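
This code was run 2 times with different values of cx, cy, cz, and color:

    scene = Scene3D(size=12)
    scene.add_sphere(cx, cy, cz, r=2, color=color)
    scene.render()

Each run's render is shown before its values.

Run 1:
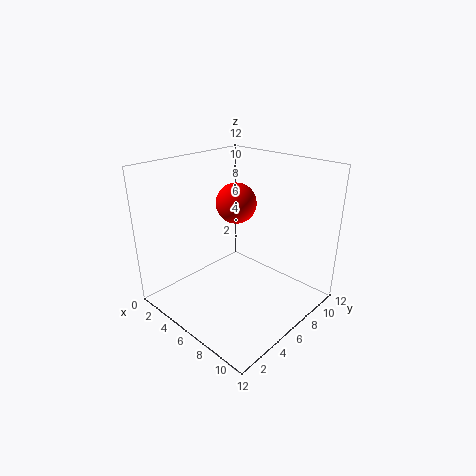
cx = 2
cy = 10
cz = 7
color = 'red'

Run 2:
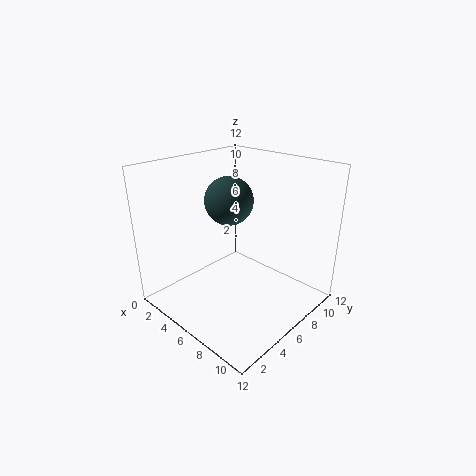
cx = 5
cy = 6
cz = 9
color = 'darkslategray'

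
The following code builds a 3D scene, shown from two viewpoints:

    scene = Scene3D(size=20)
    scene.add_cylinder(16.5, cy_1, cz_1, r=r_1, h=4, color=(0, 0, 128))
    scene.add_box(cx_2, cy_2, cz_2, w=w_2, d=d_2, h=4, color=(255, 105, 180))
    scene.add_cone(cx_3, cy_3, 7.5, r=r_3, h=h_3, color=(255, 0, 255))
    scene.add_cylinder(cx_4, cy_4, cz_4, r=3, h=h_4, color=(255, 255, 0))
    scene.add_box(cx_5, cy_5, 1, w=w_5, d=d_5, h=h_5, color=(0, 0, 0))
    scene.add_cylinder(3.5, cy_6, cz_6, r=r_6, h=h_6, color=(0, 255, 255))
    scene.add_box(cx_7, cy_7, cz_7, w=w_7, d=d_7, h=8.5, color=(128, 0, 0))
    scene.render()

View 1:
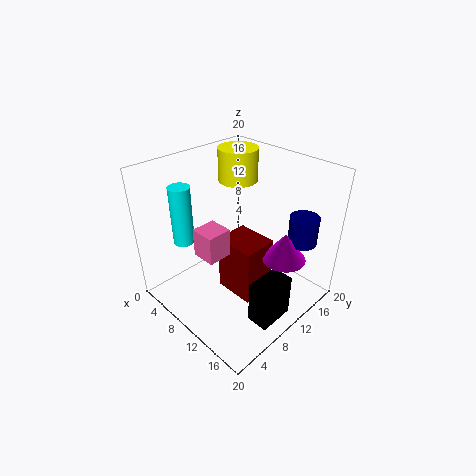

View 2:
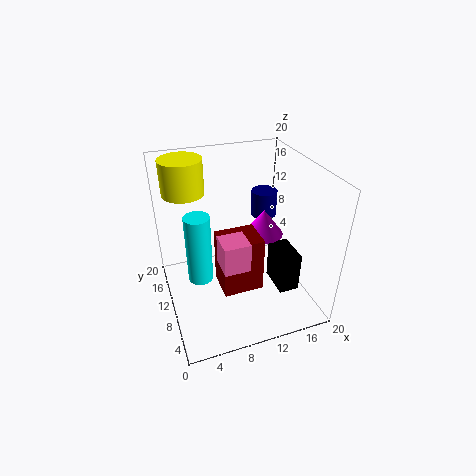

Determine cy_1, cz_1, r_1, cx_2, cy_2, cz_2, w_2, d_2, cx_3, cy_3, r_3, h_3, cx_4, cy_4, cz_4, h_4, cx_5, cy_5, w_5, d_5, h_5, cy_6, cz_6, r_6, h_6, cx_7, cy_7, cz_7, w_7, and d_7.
cy_1 = 16
cz_1 = 9.5
r_1 = 2
cx_2 = 6.5
cy_2 = 5
cz_2 = 8
w_2 = 3.5
d_2 = 3.5
cx_3 = 15.5
cy_3 = 13.5
r_3 = 3
h_3 = 4
cx_4 = 4
cy_4 = 16
cz_4 = 15
h_4 = 5
cx_5 = 15.5
cy_5 = 6.5
w_5 = 3
d_5 = 5
h_5 = 6
cy_6 = 5.5
cz_6 = 8.5
r_6 = 1.5
h_6 = 8.5
cx_7 = 7.5
cy_7 = 8.5
cz_7 = 1
w_7 = 6
d_7 = 5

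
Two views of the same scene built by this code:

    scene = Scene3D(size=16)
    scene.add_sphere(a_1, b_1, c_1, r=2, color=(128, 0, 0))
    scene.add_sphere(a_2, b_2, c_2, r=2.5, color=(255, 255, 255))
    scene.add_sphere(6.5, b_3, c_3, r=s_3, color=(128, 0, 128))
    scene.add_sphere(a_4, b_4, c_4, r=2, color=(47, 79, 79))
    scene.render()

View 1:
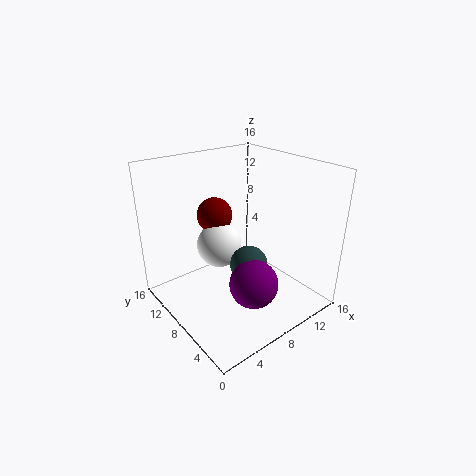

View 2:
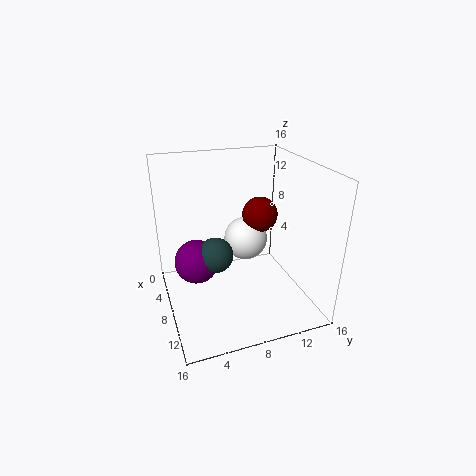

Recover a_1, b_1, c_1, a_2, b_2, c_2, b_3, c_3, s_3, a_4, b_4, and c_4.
a_1 = 7, b_1 = 11, c_1 = 10, a_2 = 6.5, b_2 = 9.5, c_2 = 7, b_3 = 3.5, c_3 = 5, s_3 = 2.5, a_4 = 7.5, b_4 = 5.5, c_4 = 6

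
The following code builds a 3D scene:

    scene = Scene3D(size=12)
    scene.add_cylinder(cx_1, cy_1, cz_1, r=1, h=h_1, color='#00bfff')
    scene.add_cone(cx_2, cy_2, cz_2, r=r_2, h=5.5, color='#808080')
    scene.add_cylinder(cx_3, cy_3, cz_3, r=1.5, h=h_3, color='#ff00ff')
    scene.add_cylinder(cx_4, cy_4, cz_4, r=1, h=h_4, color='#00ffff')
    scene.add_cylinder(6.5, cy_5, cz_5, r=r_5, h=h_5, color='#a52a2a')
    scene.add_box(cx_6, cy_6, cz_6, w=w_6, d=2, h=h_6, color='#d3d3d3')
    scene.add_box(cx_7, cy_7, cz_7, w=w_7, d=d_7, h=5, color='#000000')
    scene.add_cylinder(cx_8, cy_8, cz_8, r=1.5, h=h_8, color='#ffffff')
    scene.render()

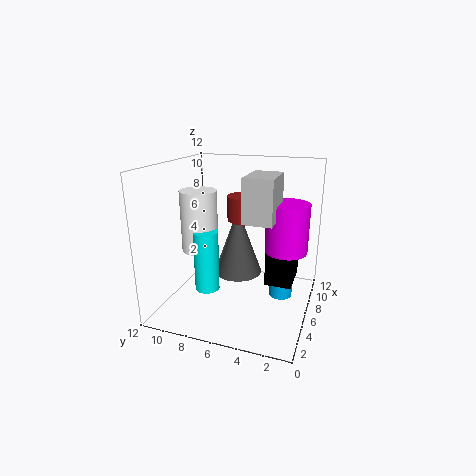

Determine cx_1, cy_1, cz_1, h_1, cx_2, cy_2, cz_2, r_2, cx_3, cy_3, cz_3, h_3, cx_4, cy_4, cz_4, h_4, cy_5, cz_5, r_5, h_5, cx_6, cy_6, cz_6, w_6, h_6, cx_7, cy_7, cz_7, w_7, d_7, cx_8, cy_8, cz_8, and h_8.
cx_1 = 7.5, cy_1 = 2.5, cz_1 = 0.5, h_1 = 2.5, cx_2 = 6, cy_2 = 6, cz_2 = 3, r_2 = 2, cx_3 = 3.5, cy_3 = 1.5, cz_3 = 6.5, h_3 = 3.5, cx_4 = 4, cy_4 = 8, cz_4 = 2, h_4 = 5, cy_5 = 5.5, cz_5 = 7.5, r_5 = 1.5, h_5 = 2, cx_6 = 1, cy_6 = 2, cz_6 = 9, w_6 = 3, h_6 = 3, cx_7 = 3.5, cy_7 = 1, cz_7 = 3.5, w_7 = 3, d_7 = 2, cx_8 = 5, cy_8 = 9, cz_8 = 5, h_8 = 5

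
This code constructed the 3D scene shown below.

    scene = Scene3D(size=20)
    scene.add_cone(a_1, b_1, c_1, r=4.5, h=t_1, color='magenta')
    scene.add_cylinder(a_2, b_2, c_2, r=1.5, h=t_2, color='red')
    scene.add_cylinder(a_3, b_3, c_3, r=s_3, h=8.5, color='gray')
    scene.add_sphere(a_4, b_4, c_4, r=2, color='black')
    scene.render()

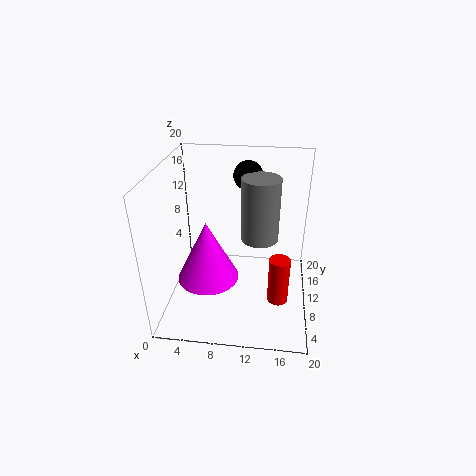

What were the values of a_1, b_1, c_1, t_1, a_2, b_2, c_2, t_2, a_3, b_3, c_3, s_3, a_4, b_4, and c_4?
a_1 = 5.5; b_1 = 10; c_1 = 3; t_1 = 9; a_2 = 16; b_2 = 9; c_2 = 0.5; t_2 = 7; a_3 = 13; b_3 = 9.5; c_3 = 10.5; s_3 = 2.5; a_4 = 11; b_4 = 13; c_4 = 18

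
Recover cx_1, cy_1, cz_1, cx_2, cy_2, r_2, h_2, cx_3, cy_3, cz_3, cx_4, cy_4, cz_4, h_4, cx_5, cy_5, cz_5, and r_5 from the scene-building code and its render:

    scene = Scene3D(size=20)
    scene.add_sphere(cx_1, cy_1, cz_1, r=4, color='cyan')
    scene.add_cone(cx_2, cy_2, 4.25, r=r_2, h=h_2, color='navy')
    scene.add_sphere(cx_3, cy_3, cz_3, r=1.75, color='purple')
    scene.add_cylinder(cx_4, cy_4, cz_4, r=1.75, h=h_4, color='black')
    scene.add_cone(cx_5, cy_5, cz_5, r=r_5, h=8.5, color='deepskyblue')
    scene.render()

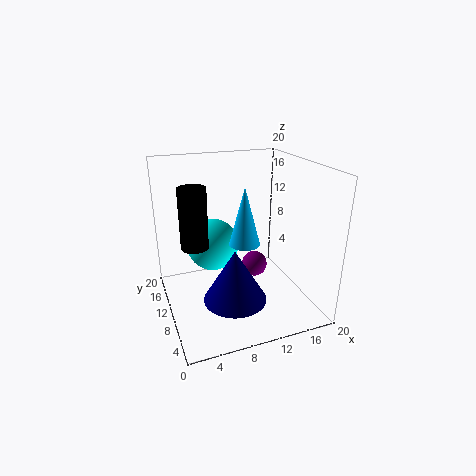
cx_1 = 8, cy_1 = 15.75, cz_1 = 6.75, cx_2 = 7.5, cy_2 = 4.5, r_2 = 4, h_2 = 6.75, cx_3 = 12, cy_3 = 8.75, cz_3 = 6.25, cx_4 = 3.5, cy_4 = 8.25, cz_4 = 10.5, h_4 = 7.75, cx_5 = 11.5, cy_5 = 11.25, cz_5 = 8.25, r_5 = 2.25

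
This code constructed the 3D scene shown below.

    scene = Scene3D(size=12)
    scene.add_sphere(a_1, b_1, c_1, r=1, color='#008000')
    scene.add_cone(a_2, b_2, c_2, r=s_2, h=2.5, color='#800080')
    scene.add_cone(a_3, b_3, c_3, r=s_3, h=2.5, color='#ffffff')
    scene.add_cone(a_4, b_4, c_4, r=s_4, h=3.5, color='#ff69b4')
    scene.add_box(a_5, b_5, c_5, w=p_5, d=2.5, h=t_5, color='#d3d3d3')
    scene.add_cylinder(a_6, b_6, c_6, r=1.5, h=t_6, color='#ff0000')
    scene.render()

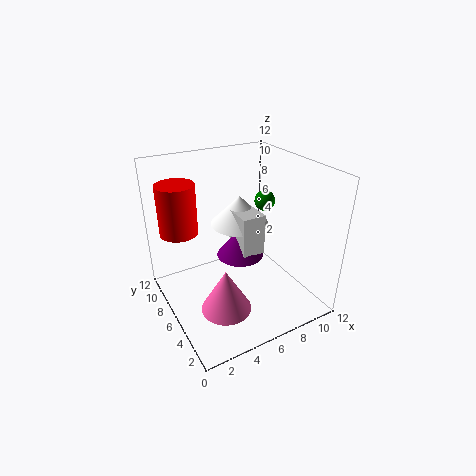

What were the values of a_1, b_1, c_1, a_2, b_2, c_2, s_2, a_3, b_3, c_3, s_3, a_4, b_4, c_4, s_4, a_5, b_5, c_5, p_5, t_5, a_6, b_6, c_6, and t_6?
a_1 = 11; b_1 = 9.5; c_1 = 7; a_2 = 6.5; b_2 = 6.5; c_2 = 4; s_2 = 2; a_3 = 7; b_3 = 7.5; c_3 = 6.5; s_3 = 2.5; a_4 = 3.5; b_4 = 3.5; c_4 = 1.5; s_4 = 2; a_5 = 6; b_5 = 5; c_5 = 4.5; p_5 = 2; t_5 = 3.5; a_6 = 1.5; b_6 = 7.5; c_6 = 7; t_6 = 4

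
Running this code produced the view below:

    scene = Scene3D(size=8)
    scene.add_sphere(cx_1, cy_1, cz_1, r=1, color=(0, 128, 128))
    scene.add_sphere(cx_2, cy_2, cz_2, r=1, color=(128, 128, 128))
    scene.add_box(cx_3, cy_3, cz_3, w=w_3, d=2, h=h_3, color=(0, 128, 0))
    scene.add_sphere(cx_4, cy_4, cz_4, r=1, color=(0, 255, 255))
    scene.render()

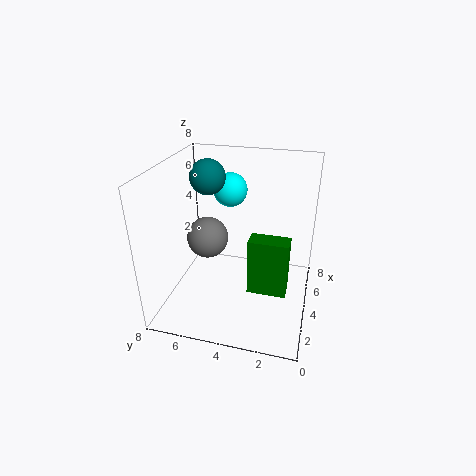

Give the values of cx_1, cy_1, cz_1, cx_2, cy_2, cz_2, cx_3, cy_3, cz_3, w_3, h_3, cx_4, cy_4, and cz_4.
cx_1 = 5, cy_1 = 6, cz_1 = 7, cx_2 = 2, cy_2 = 5, cz_2 = 5, cx_3 = 2, cy_3 = 1, cz_3 = 2, w_3 = 1, h_3 = 3, cx_4 = 6, cy_4 = 5, cz_4 = 6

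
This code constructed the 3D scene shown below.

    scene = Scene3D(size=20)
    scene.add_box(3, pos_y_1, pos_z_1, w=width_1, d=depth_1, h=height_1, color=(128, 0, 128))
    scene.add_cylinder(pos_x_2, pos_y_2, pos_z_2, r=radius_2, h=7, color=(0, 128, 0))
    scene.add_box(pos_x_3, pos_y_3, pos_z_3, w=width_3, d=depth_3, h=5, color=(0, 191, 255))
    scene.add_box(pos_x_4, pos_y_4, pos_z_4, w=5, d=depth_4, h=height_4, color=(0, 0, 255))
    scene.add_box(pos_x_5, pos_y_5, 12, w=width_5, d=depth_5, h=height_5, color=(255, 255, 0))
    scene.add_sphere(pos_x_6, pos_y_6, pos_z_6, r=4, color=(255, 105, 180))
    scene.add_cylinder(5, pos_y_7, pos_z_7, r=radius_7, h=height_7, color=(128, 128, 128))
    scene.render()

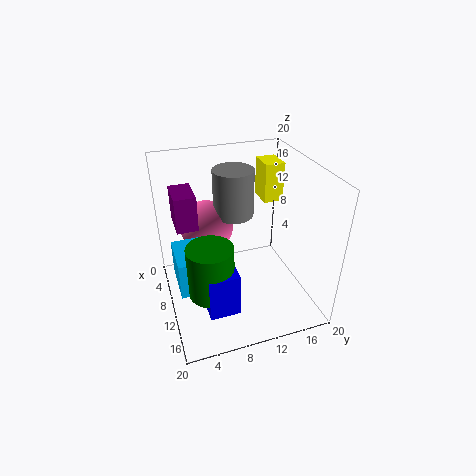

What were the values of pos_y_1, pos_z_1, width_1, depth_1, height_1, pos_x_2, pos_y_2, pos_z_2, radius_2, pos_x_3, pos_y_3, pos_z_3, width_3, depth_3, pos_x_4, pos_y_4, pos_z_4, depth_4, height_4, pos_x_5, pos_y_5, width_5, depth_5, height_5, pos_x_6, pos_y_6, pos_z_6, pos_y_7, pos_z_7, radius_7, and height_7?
pos_y_1 = 2
pos_z_1 = 11
width_1 = 5
depth_1 = 3
height_1 = 5
pos_x_2 = 14
pos_y_2 = 5
pos_z_2 = 5
radius_2 = 3
pos_x_3 = 8
pos_y_3 = 1
pos_z_3 = 5
width_3 = 6
depth_3 = 4
pos_x_4 = 12
pos_y_4 = 4
pos_z_4 = 3
depth_4 = 4
height_4 = 6
pos_x_5 = 1
pos_y_5 = 16
width_5 = 4
depth_5 = 3
height_5 = 6
pos_x_6 = 4
pos_y_6 = 7
pos_z_6 = 9
pos_y_7 = 11
pos_z_7 = 11
radius_7 = 3
height_7 = 7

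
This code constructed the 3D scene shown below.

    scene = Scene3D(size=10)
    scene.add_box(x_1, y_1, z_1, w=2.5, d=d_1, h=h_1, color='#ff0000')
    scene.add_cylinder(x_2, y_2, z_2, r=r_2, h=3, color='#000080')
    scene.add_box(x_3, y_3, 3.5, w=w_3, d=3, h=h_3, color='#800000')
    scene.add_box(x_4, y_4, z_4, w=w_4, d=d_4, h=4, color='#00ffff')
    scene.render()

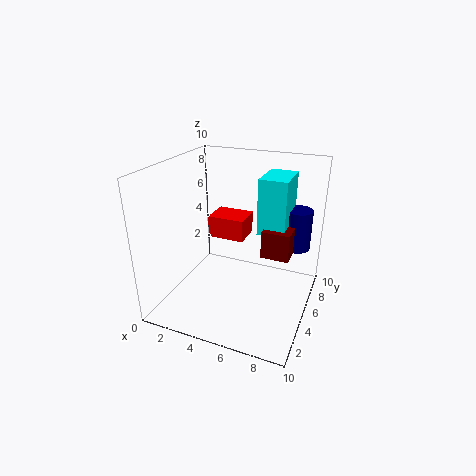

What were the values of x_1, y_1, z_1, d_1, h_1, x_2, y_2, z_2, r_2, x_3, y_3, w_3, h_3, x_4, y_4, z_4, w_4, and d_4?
x_1 = 3, y_1 = 4.5, z_1 = 5, d_1 = 2, h_1 = 1.5, x_2 = 8.5, y_2 = 8, z_2 = 3.5, r_2 = 1, x_3 = 6.5, y_3 = 5.5, w_3 = 2, h_3 = 2, x_4 = 6, y_4 = 6, z_4 = 5, w_4 = 2, d_4 = 3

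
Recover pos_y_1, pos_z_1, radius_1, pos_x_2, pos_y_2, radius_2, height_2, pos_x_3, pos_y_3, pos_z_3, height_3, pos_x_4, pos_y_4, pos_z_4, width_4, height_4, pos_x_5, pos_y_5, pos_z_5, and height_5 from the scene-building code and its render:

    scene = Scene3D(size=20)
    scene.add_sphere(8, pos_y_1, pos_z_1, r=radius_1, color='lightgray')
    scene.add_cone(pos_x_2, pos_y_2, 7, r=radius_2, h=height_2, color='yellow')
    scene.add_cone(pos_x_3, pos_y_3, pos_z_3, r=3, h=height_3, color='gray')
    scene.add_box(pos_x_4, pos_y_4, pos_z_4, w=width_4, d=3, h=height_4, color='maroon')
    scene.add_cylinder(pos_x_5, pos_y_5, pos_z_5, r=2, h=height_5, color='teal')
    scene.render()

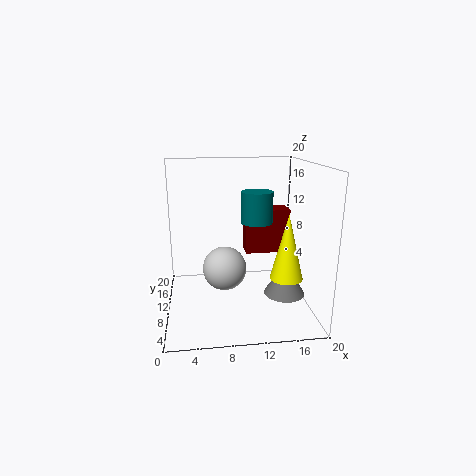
pos_y_1 = 9
pos_z_1 = 6
radius_1 = 3
pos_x_2 = 15
pos_y_2 = 3
radius_2 = 2
height_2 = 8
pos_x_3 = 17
pos_y_3 = 10
pos_z_3 = 1
height_3 = 5
pos_x_4 = 11
pos_y_4 = 9
pos_z_4 = 8
width_4 = 6
height_4 = 6
pos_x_5 = 12
pos_y_5 = 7
pos_z_5 = 13
height_5 = 4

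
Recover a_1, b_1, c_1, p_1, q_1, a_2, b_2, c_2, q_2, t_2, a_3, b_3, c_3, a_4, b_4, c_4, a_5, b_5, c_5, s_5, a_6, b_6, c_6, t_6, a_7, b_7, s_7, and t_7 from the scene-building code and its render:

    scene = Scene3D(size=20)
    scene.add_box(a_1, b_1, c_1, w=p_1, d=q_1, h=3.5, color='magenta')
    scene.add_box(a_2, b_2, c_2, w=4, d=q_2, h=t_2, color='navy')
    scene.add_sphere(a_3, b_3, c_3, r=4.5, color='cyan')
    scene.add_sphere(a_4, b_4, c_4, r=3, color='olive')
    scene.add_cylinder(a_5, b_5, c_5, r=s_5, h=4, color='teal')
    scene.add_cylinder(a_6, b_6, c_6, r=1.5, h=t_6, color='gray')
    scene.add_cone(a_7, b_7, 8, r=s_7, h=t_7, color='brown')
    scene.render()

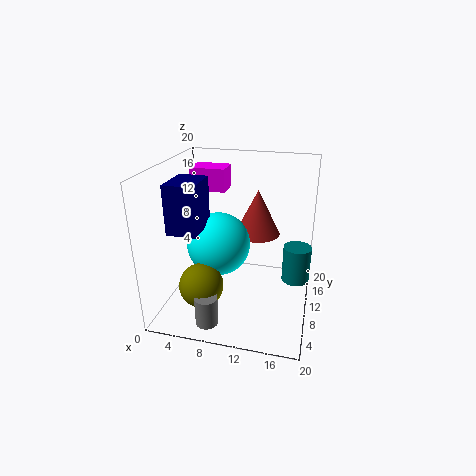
a_1 = 1, b_1 = 15.5, c_1 = 14.5, p_1 = 5.5, q_1 = 4, a_2 = 2, b_2 = 4.5, c_2 = 12, q_2 = 5.5, t_2 = 6.5, a_3 = 7, b_3 = 10.5, c_3 = 8.5, a_4 = 6, b_4 = 5.5, c_4 = 4.5, a_5 = 18.5, b_5 = 2.5, c_5 = 9.5, s_5 = 1.5, a_6 = 7.5, b_6 = 3, c_6 = 0.5, t_6 = 4, a_7 = 11.5, b_7 = 16.5, s_7 = 3.5, t_7 = 7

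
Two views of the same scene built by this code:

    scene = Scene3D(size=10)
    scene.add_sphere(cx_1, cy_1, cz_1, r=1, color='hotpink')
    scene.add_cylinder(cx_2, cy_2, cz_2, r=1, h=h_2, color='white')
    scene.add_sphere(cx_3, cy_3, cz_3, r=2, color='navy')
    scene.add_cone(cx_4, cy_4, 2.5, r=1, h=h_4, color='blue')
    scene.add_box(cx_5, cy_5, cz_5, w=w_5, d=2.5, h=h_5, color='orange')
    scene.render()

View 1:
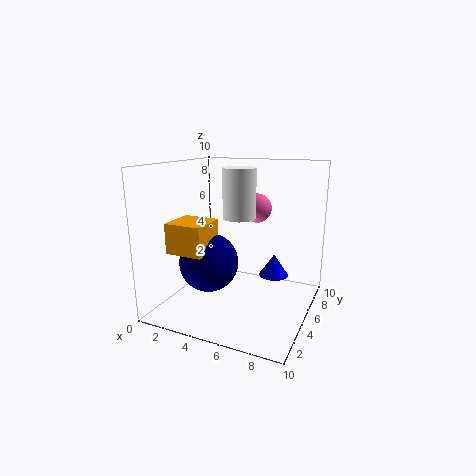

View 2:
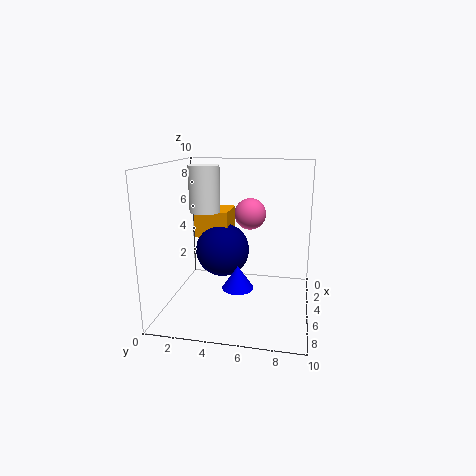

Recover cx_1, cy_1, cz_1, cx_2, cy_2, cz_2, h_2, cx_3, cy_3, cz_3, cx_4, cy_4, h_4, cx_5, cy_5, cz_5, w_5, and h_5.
cx_1 = 6, cy_1 = 6, cz_1 = 7, cx_2 = 6, cy_2 = 3, cz_2 = 7, h_2 = 3, cx_3 = 3.5, cy_3 = 3.5, cz_3 = 3.5, cx_4 = 7.5, cy_4 = 5.5, h_4 = 1.5, cx_5 = 1.5, cy_5 = 1.5, cz_5 = 4.5, w_5 = 2.5, h_5 = 2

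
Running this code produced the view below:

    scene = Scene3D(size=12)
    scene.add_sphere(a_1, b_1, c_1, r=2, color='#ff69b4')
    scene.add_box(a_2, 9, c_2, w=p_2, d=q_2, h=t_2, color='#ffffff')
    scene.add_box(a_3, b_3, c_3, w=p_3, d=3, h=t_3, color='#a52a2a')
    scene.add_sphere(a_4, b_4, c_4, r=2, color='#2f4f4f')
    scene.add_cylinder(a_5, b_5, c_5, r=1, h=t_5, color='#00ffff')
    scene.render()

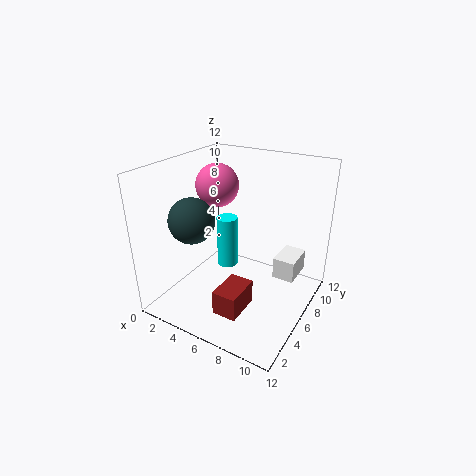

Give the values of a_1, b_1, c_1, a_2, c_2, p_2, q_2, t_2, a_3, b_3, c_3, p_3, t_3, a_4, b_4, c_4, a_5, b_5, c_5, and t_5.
a_1 = 2; b_1 = 9; c_1 = 9; a_2 = 8; c_2 = 1; p_2 = 2; q_2 = 3; t_2 = 2; a_3 = 6; b_3 = 2; c_3 = 1; p_3 = 2; t_3 = 2; a_4 = 2; b_4 = 5; c_4 = 7; a_5 = 3; b_5 = 9; c_5 = 1; t_5 = 5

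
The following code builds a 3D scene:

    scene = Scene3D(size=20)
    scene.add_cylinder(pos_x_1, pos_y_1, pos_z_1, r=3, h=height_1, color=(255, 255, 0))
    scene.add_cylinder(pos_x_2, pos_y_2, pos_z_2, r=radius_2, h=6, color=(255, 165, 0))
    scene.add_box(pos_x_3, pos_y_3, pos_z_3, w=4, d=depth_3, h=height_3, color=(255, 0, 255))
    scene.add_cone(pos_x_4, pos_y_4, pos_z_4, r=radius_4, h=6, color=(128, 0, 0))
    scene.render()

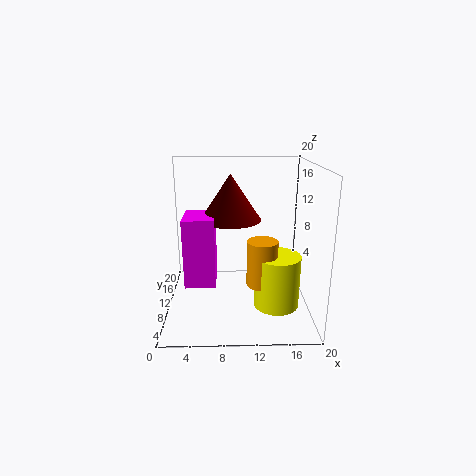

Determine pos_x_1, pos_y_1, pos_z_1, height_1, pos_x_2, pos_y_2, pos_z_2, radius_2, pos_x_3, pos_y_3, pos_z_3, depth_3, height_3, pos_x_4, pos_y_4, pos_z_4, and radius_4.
pos_x_1 = 15; pos_y_1 = 6; pos_z_1 = 2; height_1 = 7; pos_x_2 = 13; pos_y_2 = 6; pos_z_2 = 5; radius_2 = 2; pos_x_3 = 3; pos_y_3 = 5; pos_z_3 = 5; depth_3 = 5; height_3 = 9; pos_x_4 = 9; pos_y_4 = 9; pos_z_4 = 13; radius_4 = 4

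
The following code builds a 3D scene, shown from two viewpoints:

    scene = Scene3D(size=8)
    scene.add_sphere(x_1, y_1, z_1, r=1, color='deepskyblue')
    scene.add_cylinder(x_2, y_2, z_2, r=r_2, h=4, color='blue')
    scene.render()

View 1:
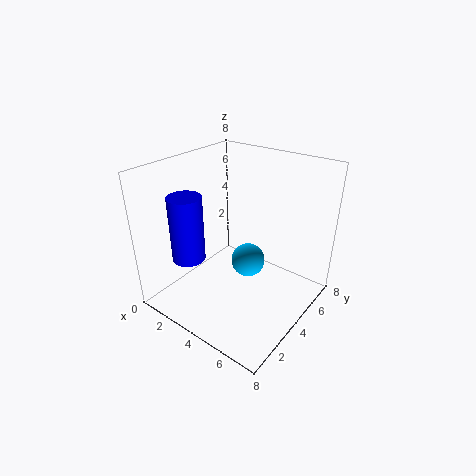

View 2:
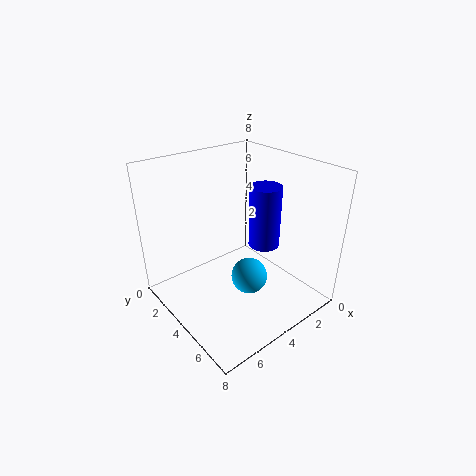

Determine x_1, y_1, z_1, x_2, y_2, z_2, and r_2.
x_1 = 4, y_1 = 5, z_1 = 2, x_2 = 1, y_2 = 3, z_2 = 2, r_2 = 1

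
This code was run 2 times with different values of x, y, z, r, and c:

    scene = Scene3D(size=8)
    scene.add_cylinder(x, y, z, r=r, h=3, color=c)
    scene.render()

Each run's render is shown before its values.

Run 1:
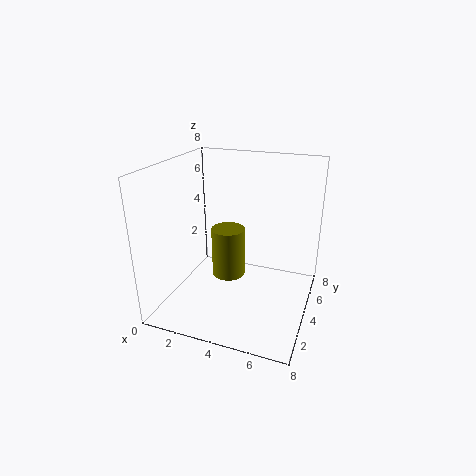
x = 3, y = 5, z = 1, r = 1, c = 'olive'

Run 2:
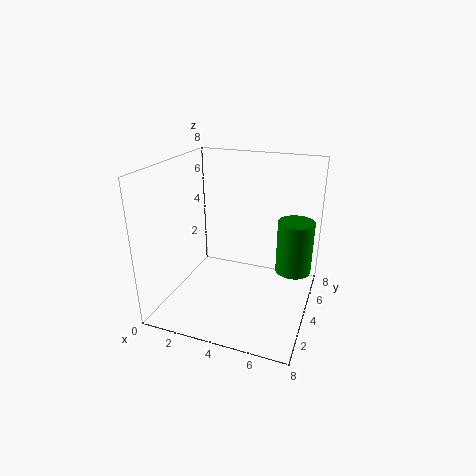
x = 7, y = 5, z = 2, r = 1, c = 'green'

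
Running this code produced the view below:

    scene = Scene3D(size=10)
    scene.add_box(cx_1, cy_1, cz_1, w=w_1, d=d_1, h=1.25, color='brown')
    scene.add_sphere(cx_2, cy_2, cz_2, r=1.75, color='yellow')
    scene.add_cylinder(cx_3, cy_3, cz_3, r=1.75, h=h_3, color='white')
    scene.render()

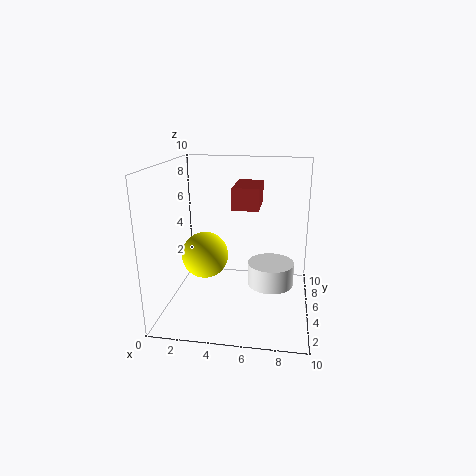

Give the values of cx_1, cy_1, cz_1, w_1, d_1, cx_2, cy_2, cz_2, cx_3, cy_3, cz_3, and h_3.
cx_1 = 5.25, cy_1 = 1.25, cz_1 = 8, w_1 = 1.5, d_1 = 2.75, cx_2 = 2.25, cy_2 = 6.25, cz_2 = 3, cx_3 = 7.25, cy_3 = 6.75, cz_3 = 0.75, h_3 = 1.75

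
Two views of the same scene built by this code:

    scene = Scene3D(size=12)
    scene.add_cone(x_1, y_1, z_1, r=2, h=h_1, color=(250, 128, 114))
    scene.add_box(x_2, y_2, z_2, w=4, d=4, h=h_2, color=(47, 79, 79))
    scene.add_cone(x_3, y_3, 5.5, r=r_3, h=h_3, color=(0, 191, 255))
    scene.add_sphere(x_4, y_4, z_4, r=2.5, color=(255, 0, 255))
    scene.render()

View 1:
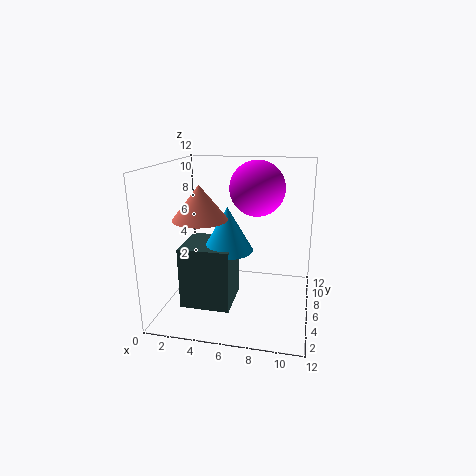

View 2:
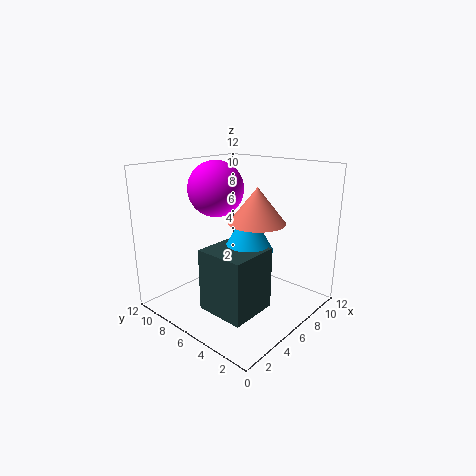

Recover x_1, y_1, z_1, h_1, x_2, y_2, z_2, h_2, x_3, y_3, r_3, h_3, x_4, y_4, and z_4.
x_1 = 4; y_1 = 2.5; z_1 = 8.5; h_1 = 2.5; x_2 = 2; y_2 = 2.5; z_2 = 1; h_2 = 5; x_3 = 5.5; y_3 = 4.5; r_3 = 2; h_3 = 3.5; x_4 = 7; y_4 = 9.5; z_4 = 9.5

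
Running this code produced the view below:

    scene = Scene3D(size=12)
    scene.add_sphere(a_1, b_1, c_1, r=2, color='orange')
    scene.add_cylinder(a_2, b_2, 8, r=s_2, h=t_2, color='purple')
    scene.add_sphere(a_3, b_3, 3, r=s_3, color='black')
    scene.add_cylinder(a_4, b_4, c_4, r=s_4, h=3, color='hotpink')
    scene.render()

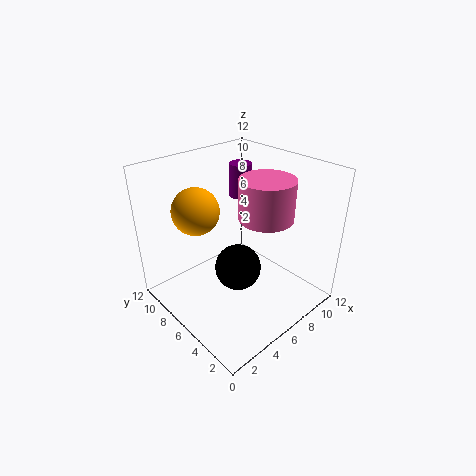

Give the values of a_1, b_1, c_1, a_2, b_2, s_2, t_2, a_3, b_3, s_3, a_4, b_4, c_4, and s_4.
a_1 = 4, b_1 = 9, c_1 = 8, a_2 = 9, b_2 = 9, s_2 = 1, t_2 = 3, a_3 = 6, b_3 = 6, s_3 = 2, a_4 = 6, b_4 = 3, c_4 = 9, s_4 = 2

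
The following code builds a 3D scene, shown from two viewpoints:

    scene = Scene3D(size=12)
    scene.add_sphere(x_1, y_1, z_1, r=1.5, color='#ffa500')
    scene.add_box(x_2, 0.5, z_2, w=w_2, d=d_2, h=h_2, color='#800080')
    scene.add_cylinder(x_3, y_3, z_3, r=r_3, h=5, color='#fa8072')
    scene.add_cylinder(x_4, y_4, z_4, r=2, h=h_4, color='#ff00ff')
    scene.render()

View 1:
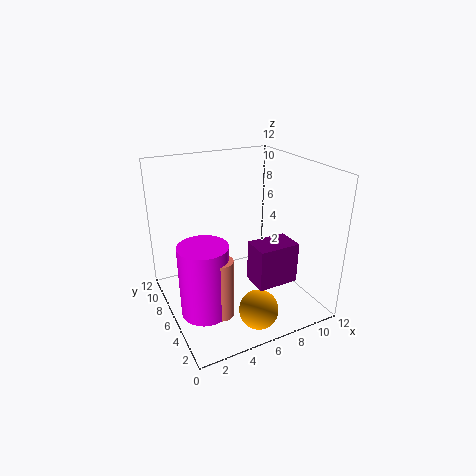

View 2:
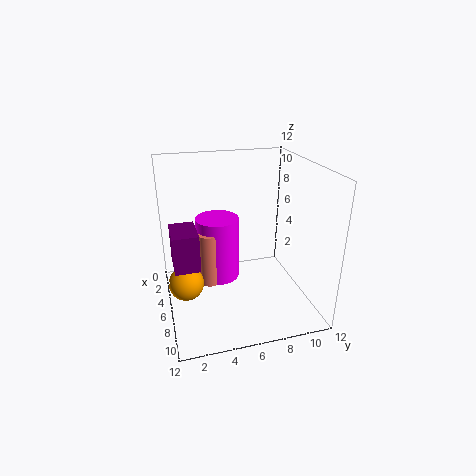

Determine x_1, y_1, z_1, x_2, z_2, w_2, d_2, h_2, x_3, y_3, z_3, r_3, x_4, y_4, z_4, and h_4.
x_1 = 5.5, y_1 = 1.5, z_1 = 2, x_2 = 5, z_2 = 4.5, w_2 = 3, d_2 = 2, h_2 = 3, x_3 = 3.5, y_3 = 4, z_3 = 0.5, r_3 = 1, x_4 = 2.5, y_4 = 5, z_4 = 0.5, h_4 = 6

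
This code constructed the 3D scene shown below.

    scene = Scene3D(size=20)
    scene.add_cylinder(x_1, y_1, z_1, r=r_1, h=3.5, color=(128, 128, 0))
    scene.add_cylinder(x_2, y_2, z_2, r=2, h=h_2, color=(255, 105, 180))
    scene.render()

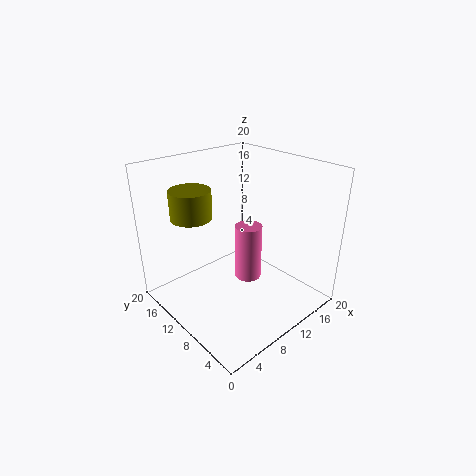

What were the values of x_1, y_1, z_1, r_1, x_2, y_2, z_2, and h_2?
x_1 = 3
y_1 = 10.5
z_1 = 15
r_1 = 2.5
x_2 = 13
y_2 = 11
z_2 = 2
h_2 = 8.5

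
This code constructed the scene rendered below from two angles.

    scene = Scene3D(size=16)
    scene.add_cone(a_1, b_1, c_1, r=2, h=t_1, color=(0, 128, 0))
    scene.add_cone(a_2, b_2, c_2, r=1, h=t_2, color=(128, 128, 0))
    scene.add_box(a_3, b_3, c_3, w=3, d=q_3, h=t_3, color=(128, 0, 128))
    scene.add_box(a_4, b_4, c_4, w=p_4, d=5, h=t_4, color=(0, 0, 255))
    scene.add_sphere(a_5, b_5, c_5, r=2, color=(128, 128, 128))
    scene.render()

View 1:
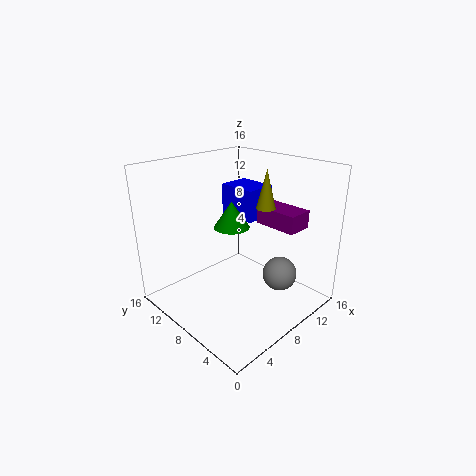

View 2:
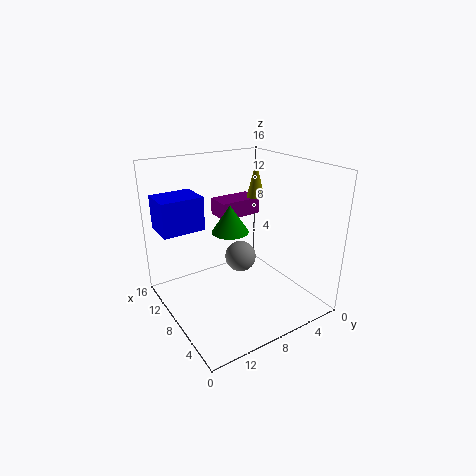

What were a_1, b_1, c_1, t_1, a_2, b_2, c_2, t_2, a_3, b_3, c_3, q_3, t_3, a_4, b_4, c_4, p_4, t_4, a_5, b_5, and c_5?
a_1 = 8, b_1 = 9, c_1 = 9, t_1 = 3, a_2 = 9, b_2 = 5, c_2 = 12, t_2 = 4, a_3 = 11, b_3 = 3, c_3 = 9, q_3 = 5, t_3 = 2, a_4 = 12, b_4 = 10, c_4 = 8, p_4 = 4, t_4 = 4, a_5 = 12, b_5 = 5, c_5 = 3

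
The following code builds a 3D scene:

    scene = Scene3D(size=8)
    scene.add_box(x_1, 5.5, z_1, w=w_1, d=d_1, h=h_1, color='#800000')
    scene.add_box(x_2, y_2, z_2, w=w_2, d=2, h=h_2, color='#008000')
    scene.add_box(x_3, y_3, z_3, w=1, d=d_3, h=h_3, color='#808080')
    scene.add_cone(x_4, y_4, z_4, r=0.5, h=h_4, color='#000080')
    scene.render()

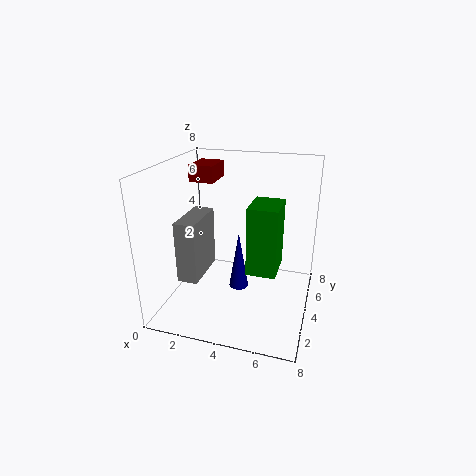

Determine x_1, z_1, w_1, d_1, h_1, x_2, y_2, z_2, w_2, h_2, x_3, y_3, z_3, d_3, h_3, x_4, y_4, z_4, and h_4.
x_1 = 0.5; z_1 = 6.5; w_1 = 1.5; d_1 = 2; h_1 = 1; x_2 = 5; y_2 = 2; z_2 = 3; w_2 = 1.5; h_2 = 3.5; x_3 = 2; y_3 = 0.5; z_3 = 3; d_3 = 2.5; h_3 = 3; x_4 = 4.5; y_4 = 2.5; z_4 = 2; h_4 = 3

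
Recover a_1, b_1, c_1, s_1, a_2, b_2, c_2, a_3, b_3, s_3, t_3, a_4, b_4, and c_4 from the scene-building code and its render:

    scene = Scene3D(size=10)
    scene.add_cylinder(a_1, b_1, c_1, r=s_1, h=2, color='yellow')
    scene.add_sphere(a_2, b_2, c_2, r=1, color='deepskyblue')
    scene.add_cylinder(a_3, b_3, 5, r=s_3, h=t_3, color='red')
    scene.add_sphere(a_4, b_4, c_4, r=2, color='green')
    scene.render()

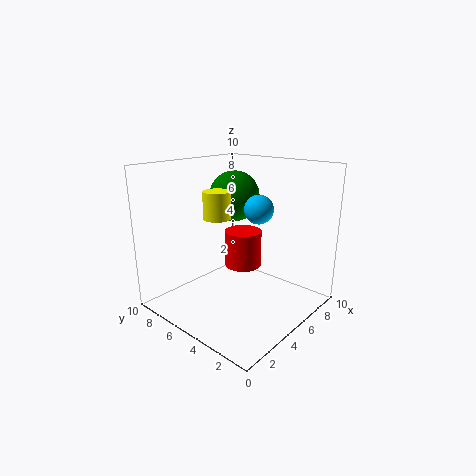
a_1 = 5; b_1 = 7; c_1 = 6; s_1 = 1; a_2 = 6; b_2 = 4; c_2 = 7; a_3 = 2; b_3 = 2; s_3 = 1; t_3 = 2; a_4 = 8; b_4 = 8; c_4 = 7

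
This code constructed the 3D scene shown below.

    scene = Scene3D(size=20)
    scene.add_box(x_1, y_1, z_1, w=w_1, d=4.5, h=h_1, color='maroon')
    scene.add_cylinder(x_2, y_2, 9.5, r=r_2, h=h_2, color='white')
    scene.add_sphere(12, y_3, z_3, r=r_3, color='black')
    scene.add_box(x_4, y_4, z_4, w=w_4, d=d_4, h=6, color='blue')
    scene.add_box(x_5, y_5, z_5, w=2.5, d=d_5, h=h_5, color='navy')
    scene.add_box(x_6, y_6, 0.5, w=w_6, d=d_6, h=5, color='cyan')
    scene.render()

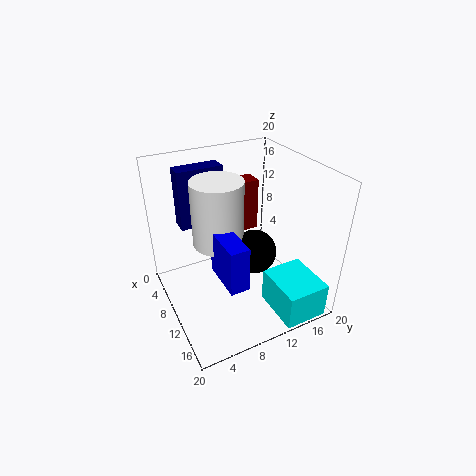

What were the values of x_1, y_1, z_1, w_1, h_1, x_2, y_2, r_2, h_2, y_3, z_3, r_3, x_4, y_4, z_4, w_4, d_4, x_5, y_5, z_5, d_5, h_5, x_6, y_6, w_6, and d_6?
x_1 = 7.5, y_1 = 8.5, z_1 = 11, w_1 = 2.5, h_1 = 7, x_2 = 9, y_2 = 7.5, r_2 = 3.5, h_2 = 9, y_3 = 11.5, z_3 = 8.5, r_3 = 3, x_4 = 11, y_4 = 5.5, z_4 = 7, w_4 = 6, d_4 = 2.5, x_5 = 3, y_5 = 3.5, z_5 = 10.5, d_5 = 6.5, h_5 = 8.5, x_6 = 13, y_6 = 12.5, w_6 = 7, d_6 = 6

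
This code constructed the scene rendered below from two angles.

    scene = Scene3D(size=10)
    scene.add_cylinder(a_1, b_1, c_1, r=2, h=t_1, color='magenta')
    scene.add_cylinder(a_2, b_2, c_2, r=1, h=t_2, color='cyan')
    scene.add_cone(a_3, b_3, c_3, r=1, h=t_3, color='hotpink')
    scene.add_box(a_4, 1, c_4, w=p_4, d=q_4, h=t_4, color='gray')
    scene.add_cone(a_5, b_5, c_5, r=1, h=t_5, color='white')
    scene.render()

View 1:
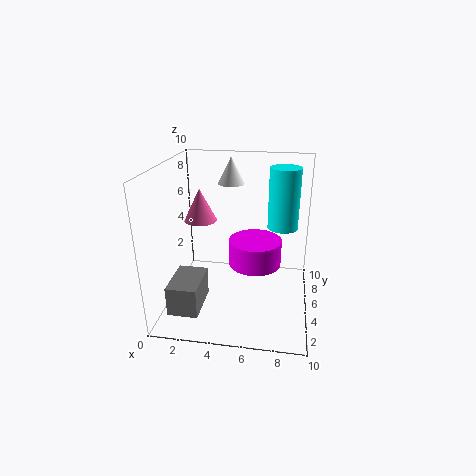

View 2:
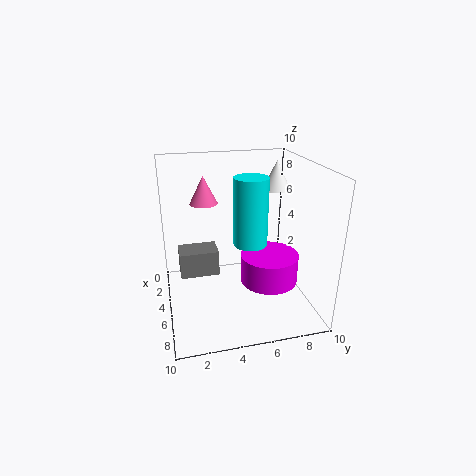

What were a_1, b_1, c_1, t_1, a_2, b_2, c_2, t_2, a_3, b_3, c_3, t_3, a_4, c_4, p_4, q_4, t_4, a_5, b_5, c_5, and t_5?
a_1 = 6
b_1 = 7
c_1 = 2
t_1 = 2
a_2 = 8
b_2 = 5
c_2 = 6
t_2 = 4
a_3 = 3
b_3 = 3
c_3 = 7
t_3 = 2
a_4 = 1
c_4 = 1
p_4 = 2
q_4 = 3
t_4 = 2
a_5 = 4
b_5 = 8
c_5 = 8
t_5 = 2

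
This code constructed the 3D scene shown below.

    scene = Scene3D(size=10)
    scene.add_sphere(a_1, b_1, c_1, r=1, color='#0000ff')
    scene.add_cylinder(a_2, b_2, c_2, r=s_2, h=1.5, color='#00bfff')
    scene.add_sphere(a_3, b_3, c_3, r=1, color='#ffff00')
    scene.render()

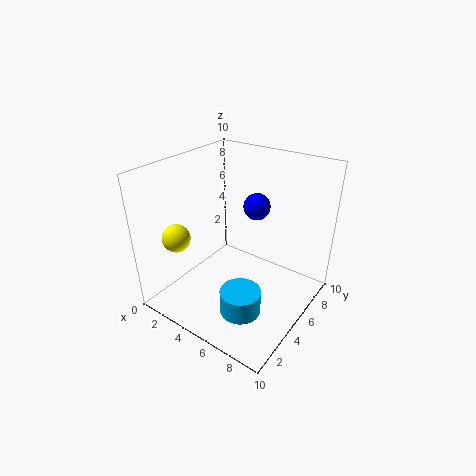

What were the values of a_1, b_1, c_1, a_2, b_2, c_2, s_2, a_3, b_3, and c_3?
a_1 = 4.75; b_1 = 7.75; c_1 = 6.25; a_2 = 7.5; b_2 = 1.75; c_2 = 2.25; s_2 = 1.25; a_3 = 1.25; b_3 = 2.75; c_3 = 4.75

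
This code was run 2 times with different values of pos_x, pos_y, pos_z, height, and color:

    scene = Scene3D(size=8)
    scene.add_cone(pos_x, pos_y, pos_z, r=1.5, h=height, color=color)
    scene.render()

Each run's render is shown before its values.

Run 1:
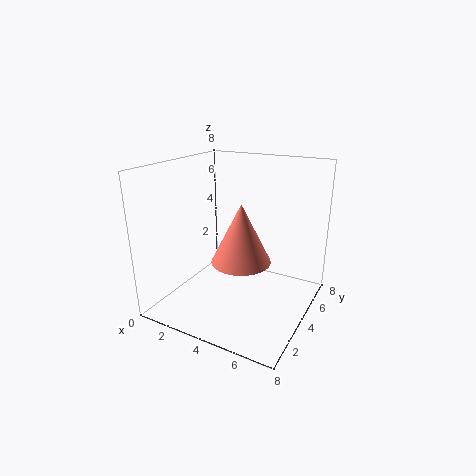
pos_x = 5, pos_y = 2.5, pos_z = 3.5, height = 3, color = 'salmon'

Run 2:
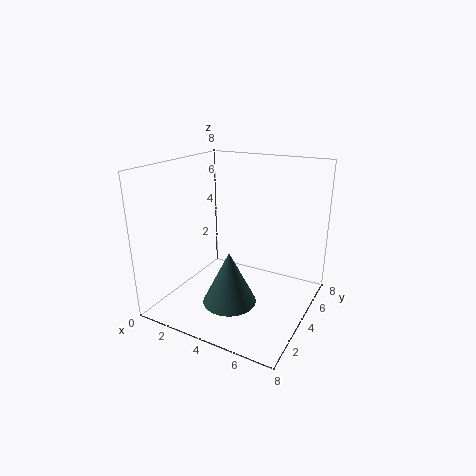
pos_x = 4, pos_y = 3, pos_z = 0.5, height = 3, color = 'darkslategray'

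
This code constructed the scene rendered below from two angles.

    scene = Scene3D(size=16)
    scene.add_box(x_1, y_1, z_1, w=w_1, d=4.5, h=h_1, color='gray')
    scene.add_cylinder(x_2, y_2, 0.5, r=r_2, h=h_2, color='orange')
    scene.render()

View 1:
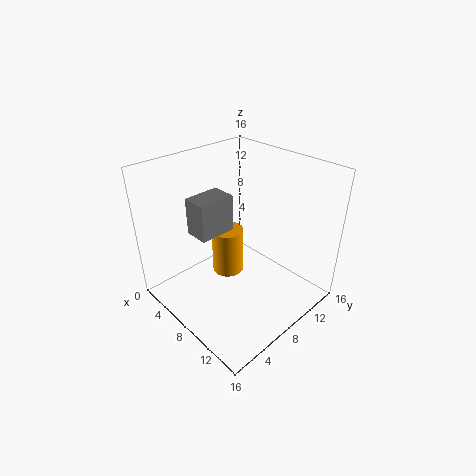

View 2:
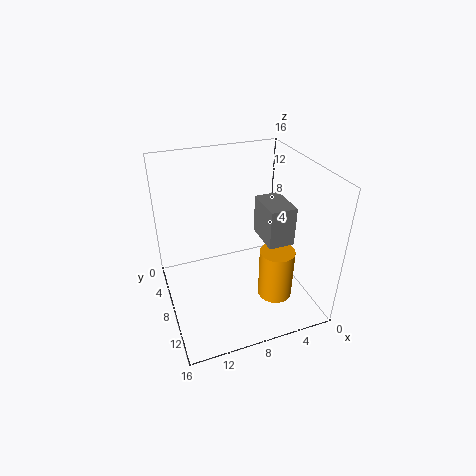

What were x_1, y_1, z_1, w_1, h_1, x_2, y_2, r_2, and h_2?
x_1 = 2; y_1 = 5.5; z_1 = 7; w_1 = 3; h_1 = 4.5; x_2 = 4; y_2 = 10; r_2 = 2; h_2 = 6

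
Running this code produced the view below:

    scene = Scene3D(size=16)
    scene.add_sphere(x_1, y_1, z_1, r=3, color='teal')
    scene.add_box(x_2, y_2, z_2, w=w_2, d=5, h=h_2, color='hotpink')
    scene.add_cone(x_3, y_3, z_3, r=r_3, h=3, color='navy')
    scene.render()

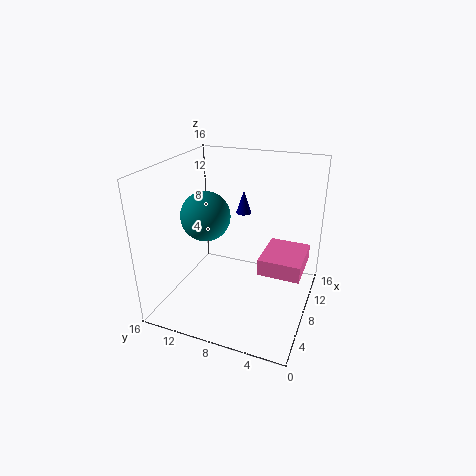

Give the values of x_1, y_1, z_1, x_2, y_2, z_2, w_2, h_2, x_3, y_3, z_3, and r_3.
x_1 = 10; y_1 = 13; z_1 = 9; x_2 = 9; y_2 = 1; z_2 = 3; w_2 = 6; h_2 = 2; x_3 = 15; y_3 = 10; z_3 = 8; r_3 = 1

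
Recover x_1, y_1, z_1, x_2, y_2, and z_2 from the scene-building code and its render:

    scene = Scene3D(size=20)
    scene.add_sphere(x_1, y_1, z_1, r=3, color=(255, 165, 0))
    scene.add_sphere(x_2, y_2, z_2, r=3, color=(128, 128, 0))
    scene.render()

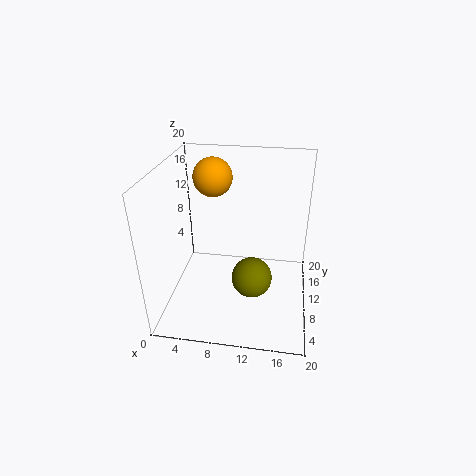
x_1 = 5; y_1 = 17; z_1 = 16; x_2 = 12; y_2 = 10.5; z_2 = 3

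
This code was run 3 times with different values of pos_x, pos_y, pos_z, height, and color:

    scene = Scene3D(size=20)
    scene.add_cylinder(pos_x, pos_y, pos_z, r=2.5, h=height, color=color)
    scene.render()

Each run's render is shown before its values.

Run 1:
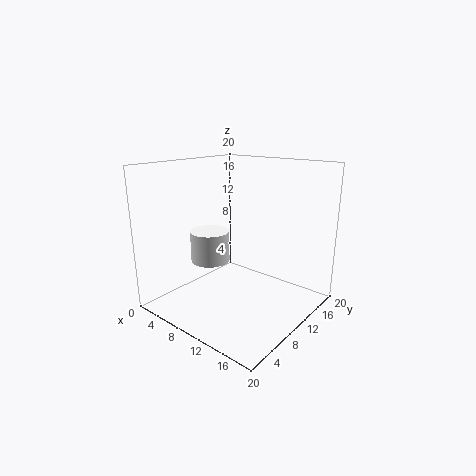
pos_x = 9; pos_y = 5.5; pos_z = 8; height = 4; color = 'white'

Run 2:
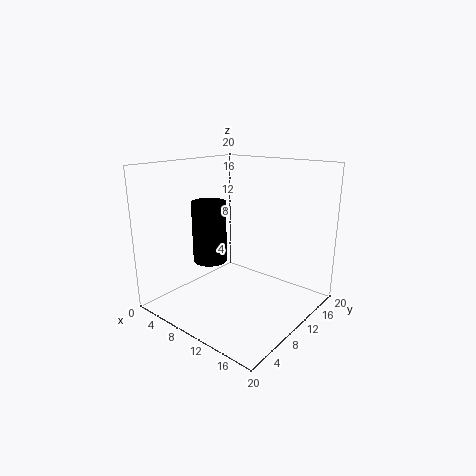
pos_x = 5; pos_y = 9.5; pos_z = 5.5; height = 9; color = 'black'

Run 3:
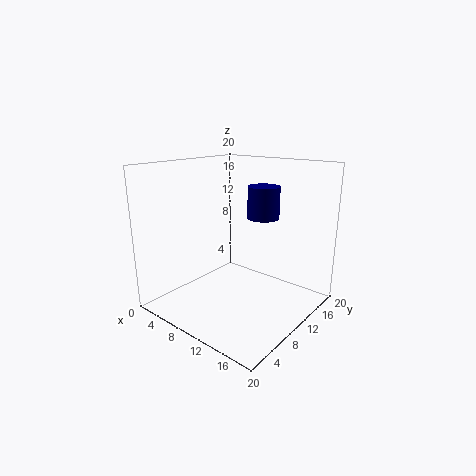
pos_x = 9; pos_y = 17.5; pos_z = 11; height = 5; color = 'navy'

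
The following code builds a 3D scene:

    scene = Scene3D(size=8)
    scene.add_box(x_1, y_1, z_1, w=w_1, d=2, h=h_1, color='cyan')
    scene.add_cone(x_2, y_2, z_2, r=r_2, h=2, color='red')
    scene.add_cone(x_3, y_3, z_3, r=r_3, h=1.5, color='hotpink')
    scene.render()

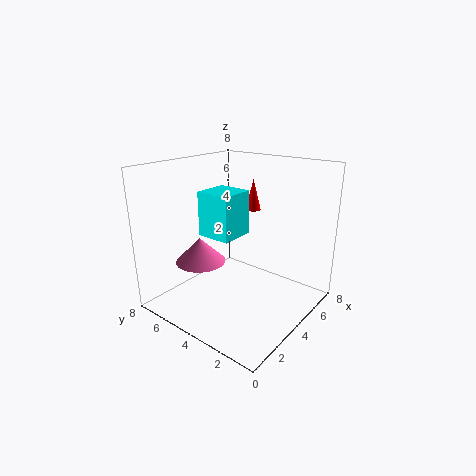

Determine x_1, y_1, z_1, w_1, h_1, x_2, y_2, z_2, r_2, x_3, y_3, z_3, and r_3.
x_1 = 3
y_1 = 4
z_1 = 4
w_1 = 2
h_1 = 2.5
x_2 = 7.5
y_2 = 5.5
z_2 = 4.5
r_2 = 0.5
x_3 = 3.5
y_3 = 6.5
z_3 = 2
r_3 = 1.5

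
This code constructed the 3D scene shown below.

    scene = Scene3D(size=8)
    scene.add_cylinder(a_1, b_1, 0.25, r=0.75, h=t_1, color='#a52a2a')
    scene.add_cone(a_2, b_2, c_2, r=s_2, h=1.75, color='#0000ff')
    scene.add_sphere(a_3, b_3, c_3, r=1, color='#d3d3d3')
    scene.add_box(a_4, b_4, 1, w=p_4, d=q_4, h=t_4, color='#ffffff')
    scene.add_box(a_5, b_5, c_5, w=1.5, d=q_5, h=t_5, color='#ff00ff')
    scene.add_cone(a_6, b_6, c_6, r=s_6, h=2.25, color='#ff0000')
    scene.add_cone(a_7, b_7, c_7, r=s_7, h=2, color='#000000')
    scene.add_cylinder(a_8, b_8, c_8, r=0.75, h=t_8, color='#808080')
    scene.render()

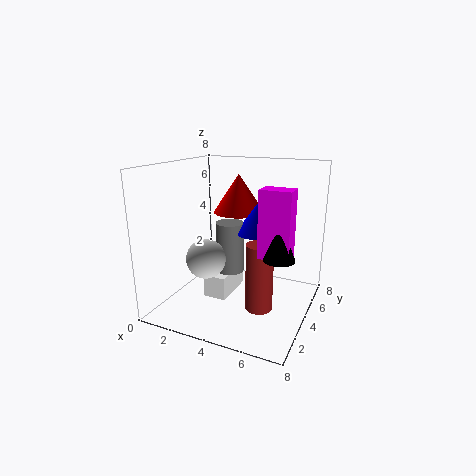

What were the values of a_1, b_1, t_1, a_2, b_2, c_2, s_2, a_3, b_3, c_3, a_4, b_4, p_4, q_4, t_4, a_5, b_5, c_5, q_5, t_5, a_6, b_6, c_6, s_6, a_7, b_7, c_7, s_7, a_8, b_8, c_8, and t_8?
a_1 = 5.5
b_1 = 3.5
t_1 = 3.75
a_2 = 5.25
b_2 = 4
c_2 = 4.5
s_2 = 1.25
a_3 = 3.25
b_3 = 1.75
c_3 = 3.5
a_4 = 2.75
b_4 = 2.25
p_4 = 1.25
q_4 = 2.5
t_4 = 1.25
a_5 = 6
b_5 = 1.75
c_5 = 4
q_5 = 1
t_5 = 3.25
a_6 = 3.25
b_6 = 5.75
c_6 = 5
s_6 = 1.5
a_7 = 7
b_7 = 2
c_7 = 4
s_7 = 0.75
a_8 = 3.75
b_8 = 3.5
c_8 = 2.25
t_8 = 2.75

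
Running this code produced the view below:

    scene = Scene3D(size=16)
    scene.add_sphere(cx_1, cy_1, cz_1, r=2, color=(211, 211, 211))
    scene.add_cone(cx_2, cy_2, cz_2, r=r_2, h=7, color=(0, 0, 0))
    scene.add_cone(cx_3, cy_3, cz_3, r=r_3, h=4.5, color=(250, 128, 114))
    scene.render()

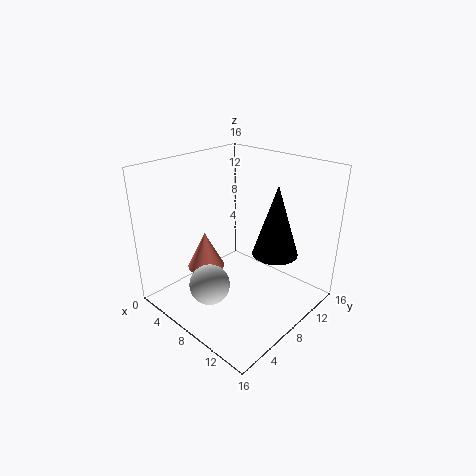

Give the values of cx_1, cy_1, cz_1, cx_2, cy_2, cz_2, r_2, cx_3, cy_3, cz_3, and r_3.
cx_1 = 9.5
cy_1 = 2.25
cz_1 = 5.5
cx_2 = 13.25
cy_2 = 7.75
cz_2 = 8.25
r_2 = 2.25
cx_3 = 3.25
cy_3 = 7.25
cz_3 = 2.75
r_3 = 2.25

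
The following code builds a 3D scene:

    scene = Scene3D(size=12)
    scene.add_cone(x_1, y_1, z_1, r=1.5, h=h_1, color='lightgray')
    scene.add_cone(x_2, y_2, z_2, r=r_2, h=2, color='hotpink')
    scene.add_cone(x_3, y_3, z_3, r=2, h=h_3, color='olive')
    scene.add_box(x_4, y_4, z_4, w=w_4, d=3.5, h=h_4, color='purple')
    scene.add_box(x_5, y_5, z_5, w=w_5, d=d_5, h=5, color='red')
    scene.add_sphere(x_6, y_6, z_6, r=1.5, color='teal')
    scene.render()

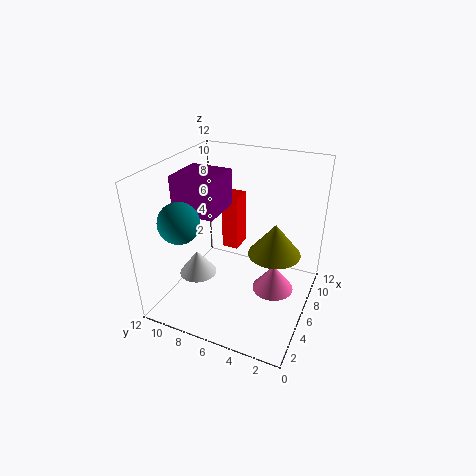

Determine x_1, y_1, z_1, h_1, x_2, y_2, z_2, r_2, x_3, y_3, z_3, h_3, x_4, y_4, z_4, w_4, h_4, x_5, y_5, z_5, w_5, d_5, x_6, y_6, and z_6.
x_1 = 3.5, y_1 = 8.5, z_1 = 3.5, h_1 = 2, x_2 = 3.5, y_2 = 2, z_2 = 4, r_2 = 1.5, x_3 = 5, y_3 = 2.5, z_3 = 6, h_3 = 2.5, x_4 = 3.5, y_4 = 7, z_4 = 8.5, w_4 = 3.5, h_4 = 3, x_5 = 8, y_5 = 7, z_5 = 3.5, w_5 = 2, d_5 = 1.5, x_6 = 1.5, y_6 = 8.5, z_6 = 9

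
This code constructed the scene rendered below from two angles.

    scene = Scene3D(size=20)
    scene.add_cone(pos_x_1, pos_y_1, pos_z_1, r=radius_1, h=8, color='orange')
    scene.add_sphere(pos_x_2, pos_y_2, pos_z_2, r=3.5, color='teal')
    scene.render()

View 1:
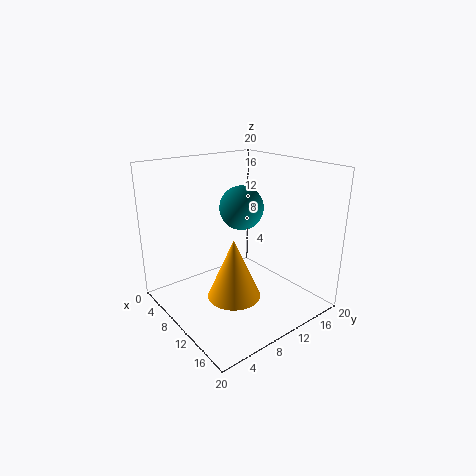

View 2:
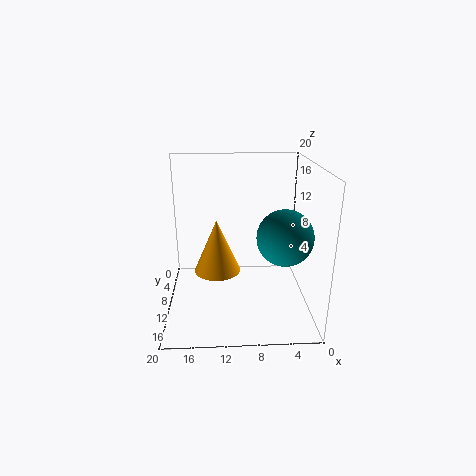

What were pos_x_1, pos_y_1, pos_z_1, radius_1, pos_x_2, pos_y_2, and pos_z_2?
pos_x_1 = 13
pos_y_1 = 7
pos_z_1 = 3.5
radius_1 = 3.5
pos_x_2 = 4.5
pos_y_2 = 15
pos_z_2 = 12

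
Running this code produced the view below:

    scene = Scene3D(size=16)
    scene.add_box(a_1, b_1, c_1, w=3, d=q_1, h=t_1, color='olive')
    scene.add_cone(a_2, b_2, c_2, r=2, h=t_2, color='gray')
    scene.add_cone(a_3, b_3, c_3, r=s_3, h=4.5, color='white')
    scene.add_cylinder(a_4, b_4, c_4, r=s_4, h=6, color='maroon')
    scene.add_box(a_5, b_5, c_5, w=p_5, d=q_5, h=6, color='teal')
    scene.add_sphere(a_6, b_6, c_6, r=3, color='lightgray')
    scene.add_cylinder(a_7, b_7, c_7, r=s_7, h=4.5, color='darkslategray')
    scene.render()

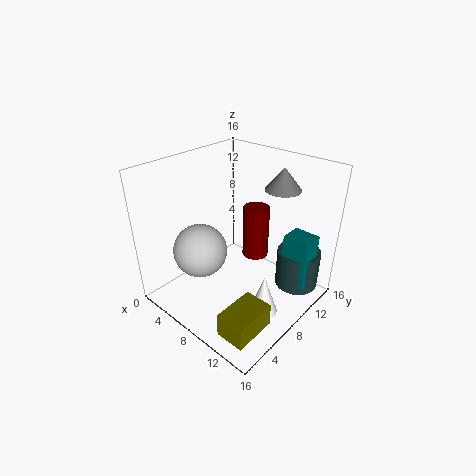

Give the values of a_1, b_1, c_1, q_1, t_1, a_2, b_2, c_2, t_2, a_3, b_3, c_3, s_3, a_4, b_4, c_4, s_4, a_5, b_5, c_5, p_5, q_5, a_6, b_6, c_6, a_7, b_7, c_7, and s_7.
a_1 = 12; b_1 = 0.5; c_1 = 2; q_1 = 4.5; t_1 = 2.5; a_2 = 10.5; b_2 = 12.5; c_2 = 13; t_2 = 2.5; a_3 = 13; b_3 = 6.5; c_3 = 1.5; s_3 = 1.5; a_4 = 8.5; b_4 = 10.5; c_4 = 5; s_4 = 1.5; a_5 = 12; b_5 = 11; c_5 = 2.5; p_5 = 3; q_5 = 2.5; a_6 = 5; b_6 = 5; c_6 = 6.5; a_7 = 13; b_7 = 13; c_7 = 1.5; s_7 = 2.5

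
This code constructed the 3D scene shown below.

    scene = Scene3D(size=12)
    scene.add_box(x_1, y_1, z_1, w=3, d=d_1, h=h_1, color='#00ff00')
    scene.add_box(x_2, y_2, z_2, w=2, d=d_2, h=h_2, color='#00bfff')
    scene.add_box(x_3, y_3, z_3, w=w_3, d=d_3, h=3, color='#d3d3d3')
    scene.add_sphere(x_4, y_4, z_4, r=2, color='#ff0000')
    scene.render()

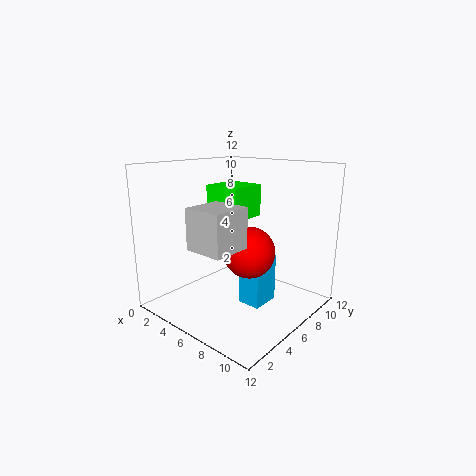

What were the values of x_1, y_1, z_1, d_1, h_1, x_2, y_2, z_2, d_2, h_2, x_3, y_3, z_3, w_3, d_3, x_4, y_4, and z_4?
x_1 = 4.5; y_1 = 4; z_1 = 8; d_1 = 3; h_1 = 2.5; x_2 = 6.5; y_2 = 5.5; z_2 = 0.5; d_2 = 2.5; h_2 = 4; x_3 = 6; y_3 = 0.5; z_3 = 6.5; w_3 = 3; d_3 = 3; x_4 = 8; y_4 = 5; z_4 = 5.5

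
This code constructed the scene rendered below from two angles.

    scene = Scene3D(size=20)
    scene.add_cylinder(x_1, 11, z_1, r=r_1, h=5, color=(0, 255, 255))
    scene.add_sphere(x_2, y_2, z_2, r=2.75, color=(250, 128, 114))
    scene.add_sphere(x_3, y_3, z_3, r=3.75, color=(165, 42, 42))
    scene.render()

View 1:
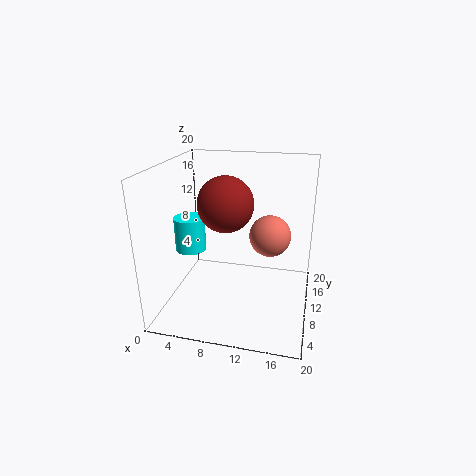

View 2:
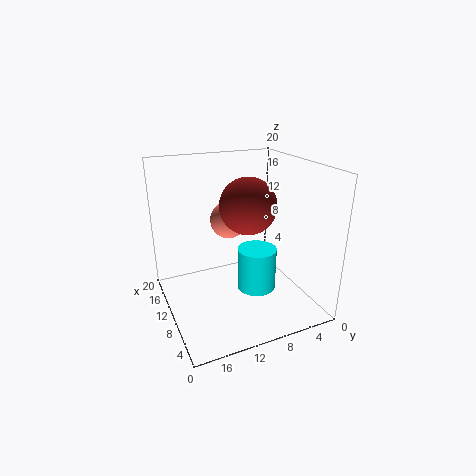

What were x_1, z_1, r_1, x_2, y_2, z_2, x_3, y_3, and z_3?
x_1 = 2.5; z_1 = 7; r_1 = 2.25; x_2 = 14.5; y_2 = 9.5; z_2 = 11; x_3 = 8.5; y_3 = 9.25; z_3 = 15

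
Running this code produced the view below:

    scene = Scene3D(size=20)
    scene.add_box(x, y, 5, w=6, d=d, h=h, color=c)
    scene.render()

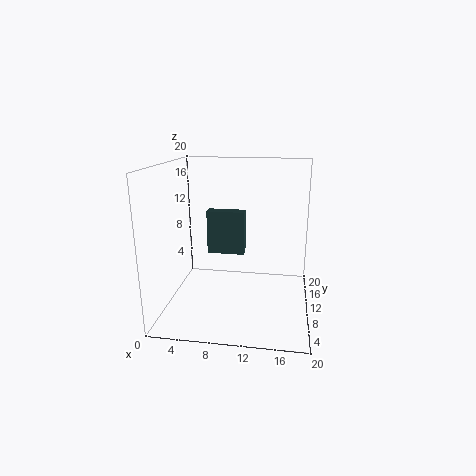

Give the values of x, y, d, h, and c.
x = 4; y = 16; d = 2; h = 7; c = 'darkslategray'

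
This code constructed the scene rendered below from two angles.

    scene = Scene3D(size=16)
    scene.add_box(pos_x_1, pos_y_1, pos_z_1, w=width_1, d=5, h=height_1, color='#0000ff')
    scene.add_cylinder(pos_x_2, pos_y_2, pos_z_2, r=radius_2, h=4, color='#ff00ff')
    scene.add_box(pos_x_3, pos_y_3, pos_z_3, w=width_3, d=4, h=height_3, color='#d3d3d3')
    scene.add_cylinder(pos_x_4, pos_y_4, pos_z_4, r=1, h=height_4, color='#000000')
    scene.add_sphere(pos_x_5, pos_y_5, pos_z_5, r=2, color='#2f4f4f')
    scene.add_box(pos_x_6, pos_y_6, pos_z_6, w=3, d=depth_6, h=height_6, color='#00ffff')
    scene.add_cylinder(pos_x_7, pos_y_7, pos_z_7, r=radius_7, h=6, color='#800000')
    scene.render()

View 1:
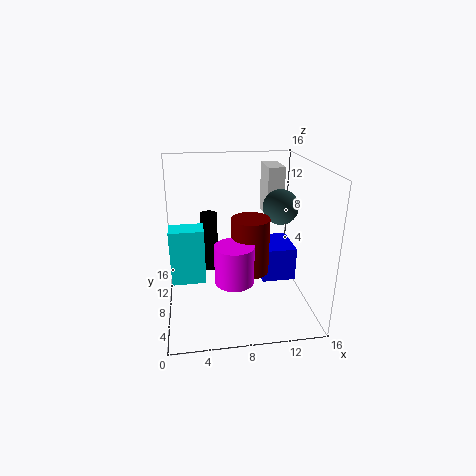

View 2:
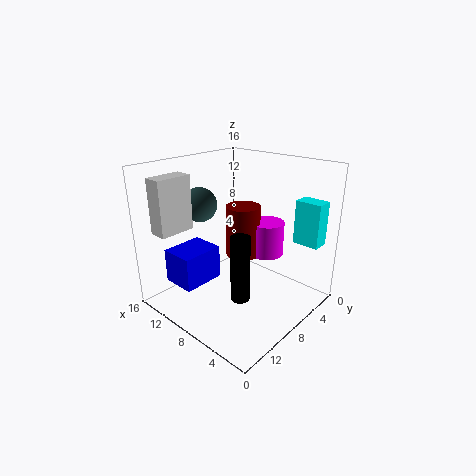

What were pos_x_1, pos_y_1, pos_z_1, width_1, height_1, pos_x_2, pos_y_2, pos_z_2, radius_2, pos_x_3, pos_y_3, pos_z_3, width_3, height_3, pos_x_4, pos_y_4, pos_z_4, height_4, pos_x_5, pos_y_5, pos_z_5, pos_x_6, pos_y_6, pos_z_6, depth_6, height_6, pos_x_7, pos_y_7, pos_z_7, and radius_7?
pos_x_1 = 11
pos_y_1 = 8
pos_z_1 = 2
width_1 = 4
height_1 = 4
pos_x_2 = 7
pos_y_2 = 4
pos_z_2 = 5
radius_2 = 2
pos_x_3 = 12
pos_y_3 = 11
pos_z_3 = 9
width_3 = 2
height_3 = 6
pos_x_4 = 5
pos_y_4 = 11
pos_z_4 = 3
height_4 = 7
pos_x_5 = 13
pos_y_5 = 9
pos_z_5 = 11
pos_x_6 = 1
pos_y_6 = 1
pos_z_6 = 7
depth_6 = 2
height_6 = 5
pos_x_7 = 9
pos_y_7 = 6
pos_z_7 = 5
radius_7 = 2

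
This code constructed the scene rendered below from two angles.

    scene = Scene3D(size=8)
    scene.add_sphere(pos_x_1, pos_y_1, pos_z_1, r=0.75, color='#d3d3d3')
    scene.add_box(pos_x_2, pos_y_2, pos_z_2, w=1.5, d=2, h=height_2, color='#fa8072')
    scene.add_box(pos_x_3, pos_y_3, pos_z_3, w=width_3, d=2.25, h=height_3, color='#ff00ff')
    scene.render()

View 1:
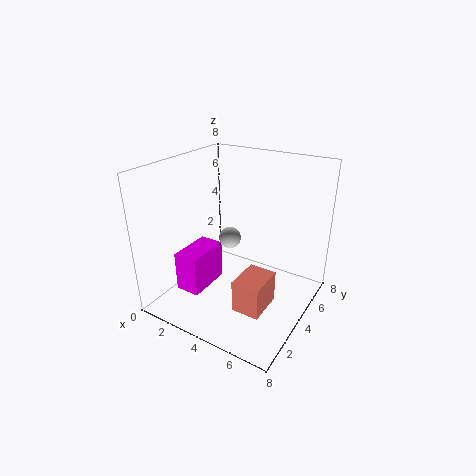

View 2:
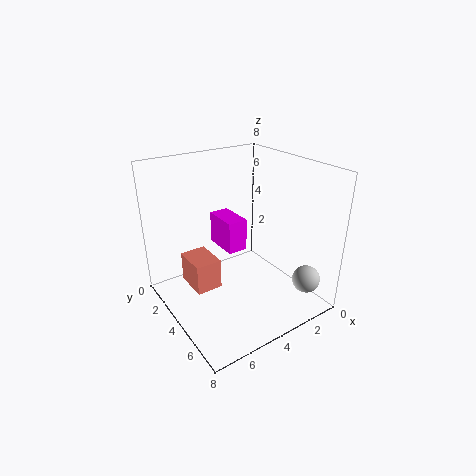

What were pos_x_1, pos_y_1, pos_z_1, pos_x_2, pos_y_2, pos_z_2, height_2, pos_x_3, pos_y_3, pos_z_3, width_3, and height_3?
pos_x_1 = 1.5, pos_y_1 = 7, pos_z_1 = 2, pos_x_2 = 5, pos_y_2 = 1.75, pos_z_2 = 1, height_2 = 1.75, pos_x_3 = 2.5, pos_y_3 = 0.5, pos_z_3 = 2.25, width_3 = 1.25, height_3 = 2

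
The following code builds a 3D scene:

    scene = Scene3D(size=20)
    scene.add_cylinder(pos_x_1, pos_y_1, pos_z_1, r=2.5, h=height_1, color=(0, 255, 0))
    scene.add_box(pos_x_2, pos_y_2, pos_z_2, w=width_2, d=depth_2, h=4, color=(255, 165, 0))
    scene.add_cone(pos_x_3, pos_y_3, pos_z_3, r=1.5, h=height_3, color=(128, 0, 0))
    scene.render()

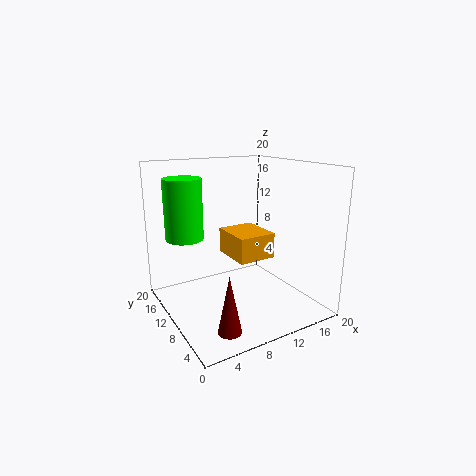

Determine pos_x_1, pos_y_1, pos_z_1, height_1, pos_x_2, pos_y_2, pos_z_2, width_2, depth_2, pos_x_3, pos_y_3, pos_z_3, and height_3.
pos_x_1 = 3
pos_y_1 = 12
pos_z_1 = 10.5
height_1 = 8
pos_x_2 = 11.5
pos_y_2 = 11.5
pos_z_2 = 5
width_2 = 6
depth_2 = 7
pos_x_3 = 5
pos_y_3 = 3.5
pos_z_3 = 0.5
height_3 = 7.5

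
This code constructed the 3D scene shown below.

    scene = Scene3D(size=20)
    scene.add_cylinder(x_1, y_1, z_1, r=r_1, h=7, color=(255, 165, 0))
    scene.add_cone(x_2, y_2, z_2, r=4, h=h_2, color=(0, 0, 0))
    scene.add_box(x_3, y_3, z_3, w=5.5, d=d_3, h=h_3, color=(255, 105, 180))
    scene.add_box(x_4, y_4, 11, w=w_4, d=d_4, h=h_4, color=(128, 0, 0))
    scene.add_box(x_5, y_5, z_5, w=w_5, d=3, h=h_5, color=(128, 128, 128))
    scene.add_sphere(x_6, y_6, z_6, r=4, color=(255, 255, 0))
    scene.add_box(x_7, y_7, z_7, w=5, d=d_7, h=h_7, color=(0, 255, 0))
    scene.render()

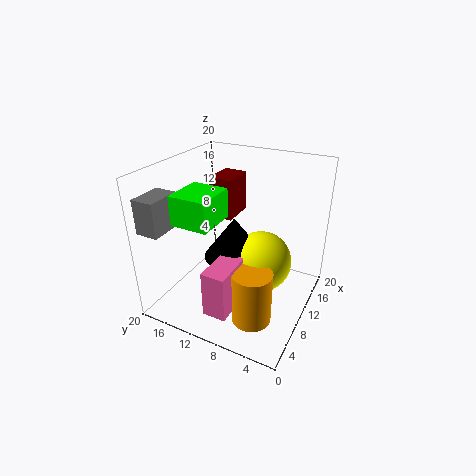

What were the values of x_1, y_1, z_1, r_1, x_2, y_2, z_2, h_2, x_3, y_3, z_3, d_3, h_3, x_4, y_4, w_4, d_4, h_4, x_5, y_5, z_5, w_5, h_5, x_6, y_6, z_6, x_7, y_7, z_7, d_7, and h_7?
x_1 = 4
y_1 = 5
z_1 = 2.5
r_1 = 2.5
x_2 = 8
y_2 = 9.5
z_2 = 8.5
h_2 = 5.5
x_3 = 0.5
y_3 = 7
z_3 = 4
d_3 = 3
h_3 = 6
x_4 = 12.5
y_4 = 12.5
w_4 = 5
d_4 = 3.5
h_4 = 6
x_5 = 0.5
y_5 = 16
z_5 = 13
w_5 = 4.5
h_5 = 4.5
x_6 = 9
y_6 = 6
z_6 = 8
x_7 = 0.5
y_7 = 9
z_7 = 15.5
d_7 = 4.5
h_7 = 3.5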